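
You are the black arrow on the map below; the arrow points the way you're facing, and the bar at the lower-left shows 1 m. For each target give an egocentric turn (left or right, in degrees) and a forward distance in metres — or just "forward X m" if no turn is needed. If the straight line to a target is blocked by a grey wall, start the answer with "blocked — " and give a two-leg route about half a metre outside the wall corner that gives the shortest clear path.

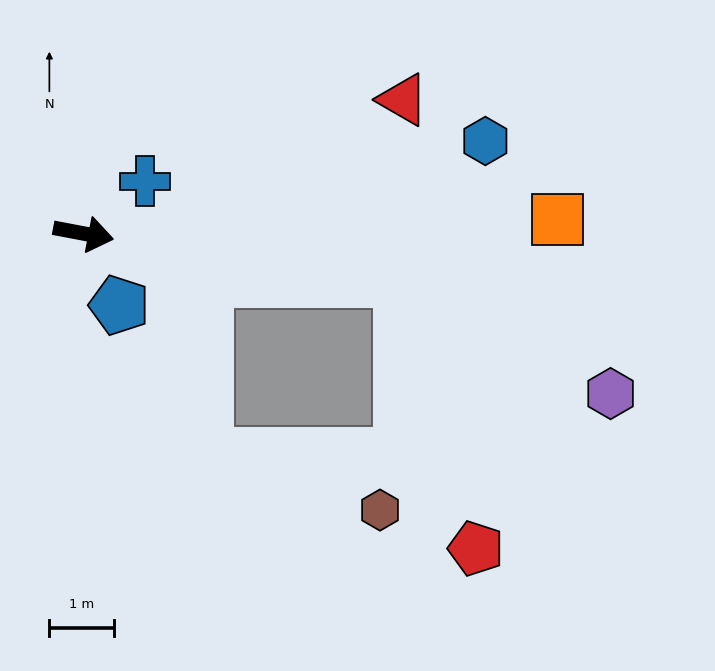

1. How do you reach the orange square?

turn left 12°, forward 7.3 m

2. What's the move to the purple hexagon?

blocked — turn left 2°, forward 4.9 m, then turn right 20°, forward 3.7 m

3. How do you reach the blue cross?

turn left 51°, forward 1.2 m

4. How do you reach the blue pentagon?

turn right 53°, forward 1.2 m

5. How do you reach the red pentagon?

blocked — turn left 2°, forward 4.9 m, then turn right 66°, forward 4.3 m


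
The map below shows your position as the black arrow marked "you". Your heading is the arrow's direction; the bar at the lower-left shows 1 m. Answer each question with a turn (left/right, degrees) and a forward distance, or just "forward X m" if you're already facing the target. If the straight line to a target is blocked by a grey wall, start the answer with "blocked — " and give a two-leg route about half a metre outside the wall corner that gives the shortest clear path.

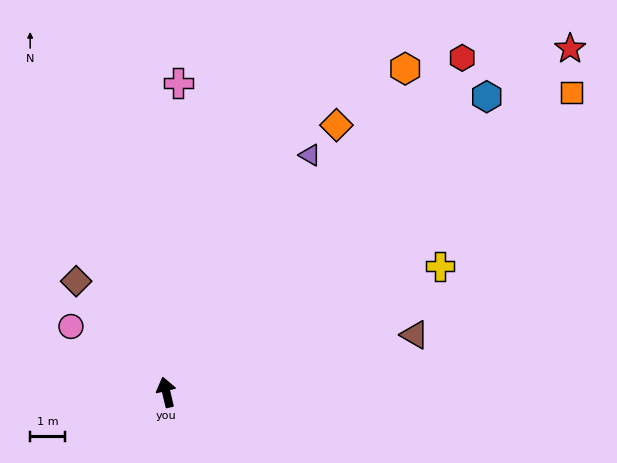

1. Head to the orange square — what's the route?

turn right 67°, forward 14.3 m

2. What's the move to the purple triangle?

turn right 45°, forward 7.9 m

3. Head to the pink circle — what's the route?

turn left 42°, forward 3.3 m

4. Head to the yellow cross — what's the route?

turn right 79°, forward 8.5 m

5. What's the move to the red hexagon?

turn right 55°, forward 12.6 m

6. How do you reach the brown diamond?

turn left 26°, forward 4.0 m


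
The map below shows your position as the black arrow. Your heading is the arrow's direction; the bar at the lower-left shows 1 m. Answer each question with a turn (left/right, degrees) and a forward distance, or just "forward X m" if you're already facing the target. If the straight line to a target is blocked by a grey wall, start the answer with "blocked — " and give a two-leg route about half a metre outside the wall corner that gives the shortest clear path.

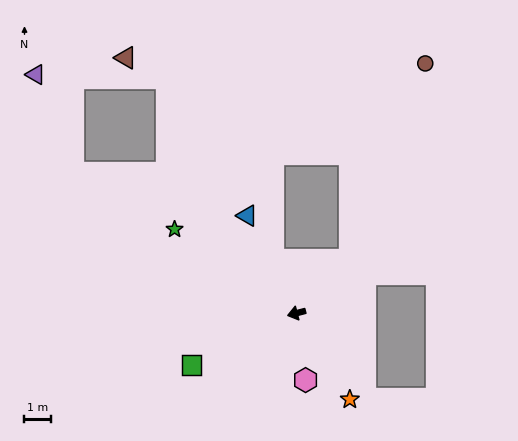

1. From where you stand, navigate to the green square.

turn left 12°, forward 4.5 m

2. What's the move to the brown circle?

blocked — turn right 149°, forward 2.9 m, then turn left 23°, forward 8.0 m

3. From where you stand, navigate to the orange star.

turn left 107°, forward 3.9 m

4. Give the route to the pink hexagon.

turn left 83°, forward 2.6 m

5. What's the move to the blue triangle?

turn right 78°, forward 4.2 m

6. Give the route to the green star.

turn right 49°, forward 5.7 m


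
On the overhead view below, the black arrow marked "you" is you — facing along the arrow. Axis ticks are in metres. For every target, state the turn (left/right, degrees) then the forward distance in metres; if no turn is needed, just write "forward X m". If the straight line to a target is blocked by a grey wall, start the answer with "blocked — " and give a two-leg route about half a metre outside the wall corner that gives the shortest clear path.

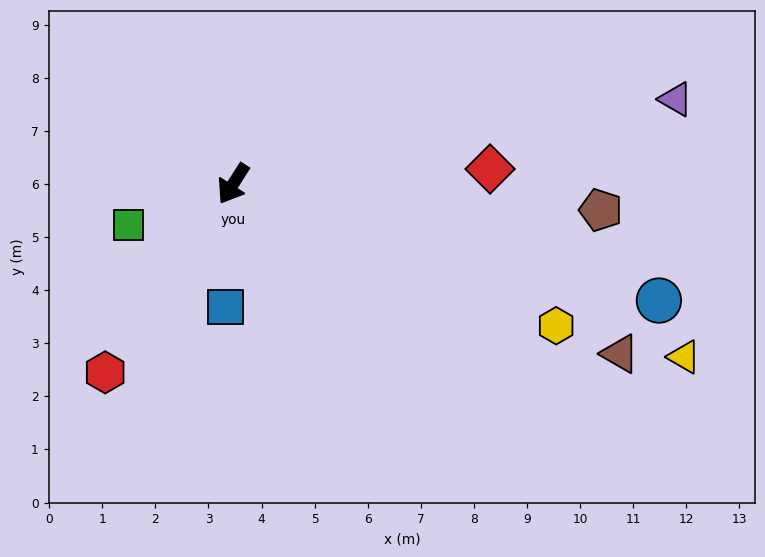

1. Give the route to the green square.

turn right 36°, forward 2.1 m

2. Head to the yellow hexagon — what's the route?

turn left 99°, forward 6.6 m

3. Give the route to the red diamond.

turn left 126°, forward 4.8 m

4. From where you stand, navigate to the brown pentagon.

turn left 118°, forward 6.9 m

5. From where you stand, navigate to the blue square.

turn left 29°, forward 2.3 m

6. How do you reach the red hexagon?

forward 4.3 m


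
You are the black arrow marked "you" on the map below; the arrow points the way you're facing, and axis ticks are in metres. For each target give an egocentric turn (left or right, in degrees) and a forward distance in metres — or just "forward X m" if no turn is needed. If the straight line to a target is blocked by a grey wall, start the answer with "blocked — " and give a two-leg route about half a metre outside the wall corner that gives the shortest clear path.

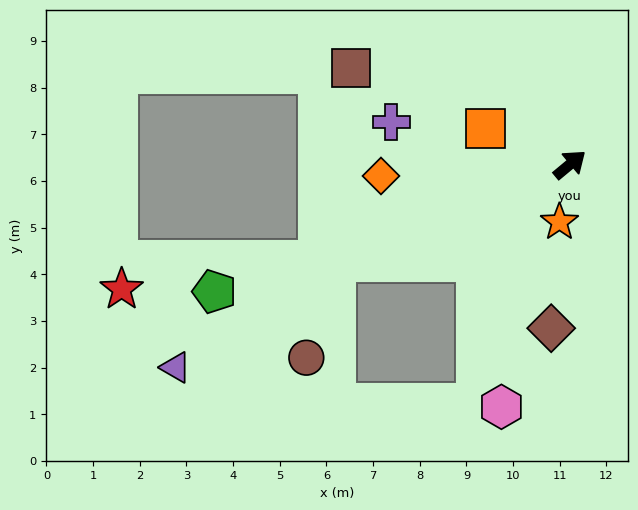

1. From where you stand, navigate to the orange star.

turn right 140°, forward 1.3 m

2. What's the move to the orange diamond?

turn left 144°, forward 4.1 m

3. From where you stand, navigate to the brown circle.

blocked — turn left 163°, forward 5.4 m, then turn left 50°, forward 2.2 m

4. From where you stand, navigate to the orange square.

turn left 117°, forward 2.0 m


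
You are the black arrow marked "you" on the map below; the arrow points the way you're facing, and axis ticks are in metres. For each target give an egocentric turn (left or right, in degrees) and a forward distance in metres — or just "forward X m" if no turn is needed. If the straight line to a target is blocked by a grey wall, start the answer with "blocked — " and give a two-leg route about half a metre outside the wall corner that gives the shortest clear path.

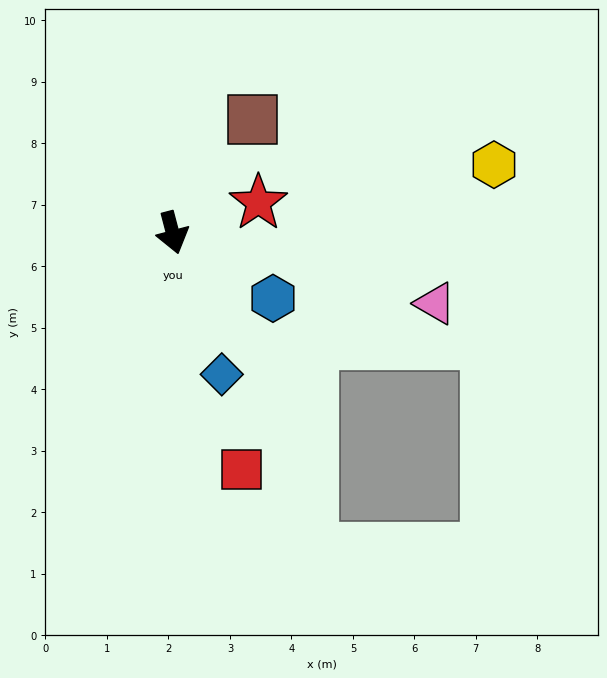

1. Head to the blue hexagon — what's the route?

turn left 42°, forward 2.0 m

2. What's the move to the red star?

turn left 95°, forward 1.5 m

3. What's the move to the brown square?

turn left 130°, forward 2.3 m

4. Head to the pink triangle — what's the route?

turn left 60°, forward 4.4 m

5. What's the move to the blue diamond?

turn left 4°, forward 2.4 m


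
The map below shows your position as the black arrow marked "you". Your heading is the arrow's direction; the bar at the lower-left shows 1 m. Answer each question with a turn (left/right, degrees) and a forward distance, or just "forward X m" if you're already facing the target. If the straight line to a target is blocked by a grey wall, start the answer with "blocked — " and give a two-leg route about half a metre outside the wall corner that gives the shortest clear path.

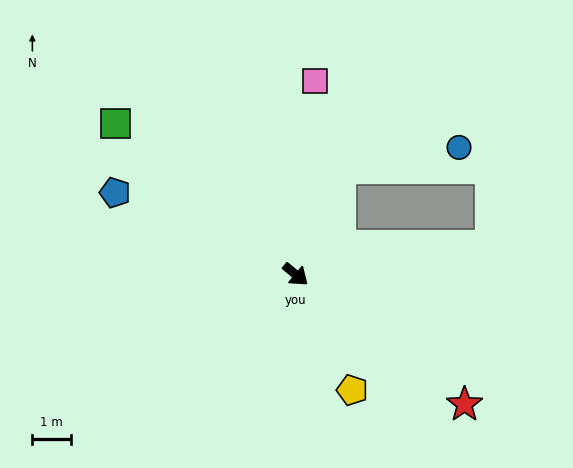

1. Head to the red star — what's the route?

turn left 2°, forward 5.6 m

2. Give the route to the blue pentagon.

turn right 165°, forward 5.2 m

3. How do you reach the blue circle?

blocked — turn left 107°, forward 3.0 m, then turn right 57°, forward 3.2 m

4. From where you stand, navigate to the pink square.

turn left 124°, forward 5.1 m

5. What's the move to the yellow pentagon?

turn right 24°, forward 3.4 m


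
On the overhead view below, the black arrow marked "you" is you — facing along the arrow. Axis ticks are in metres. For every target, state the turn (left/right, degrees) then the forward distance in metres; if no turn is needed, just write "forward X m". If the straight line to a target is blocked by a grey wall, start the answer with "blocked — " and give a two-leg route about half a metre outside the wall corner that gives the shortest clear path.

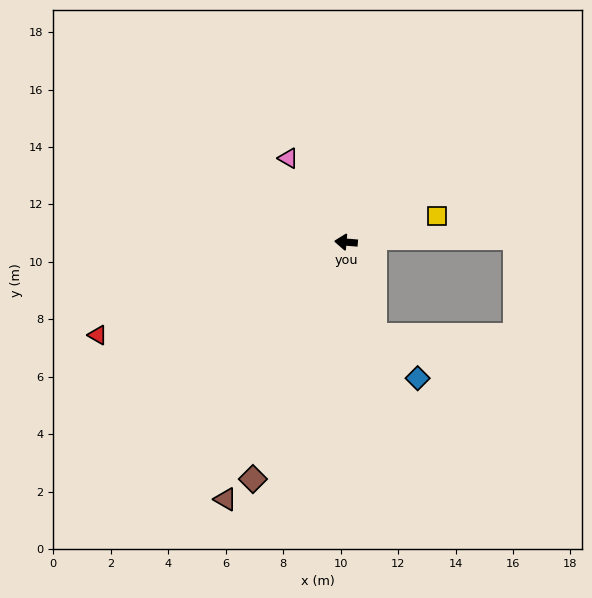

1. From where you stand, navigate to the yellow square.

turn right 159°, forward 3.3 m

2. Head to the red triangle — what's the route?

turn left 25°, forward 9.2 m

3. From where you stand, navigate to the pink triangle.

turn right 51°, forward 3.5 m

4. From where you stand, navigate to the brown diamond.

turn left 73°, forward 8.9 m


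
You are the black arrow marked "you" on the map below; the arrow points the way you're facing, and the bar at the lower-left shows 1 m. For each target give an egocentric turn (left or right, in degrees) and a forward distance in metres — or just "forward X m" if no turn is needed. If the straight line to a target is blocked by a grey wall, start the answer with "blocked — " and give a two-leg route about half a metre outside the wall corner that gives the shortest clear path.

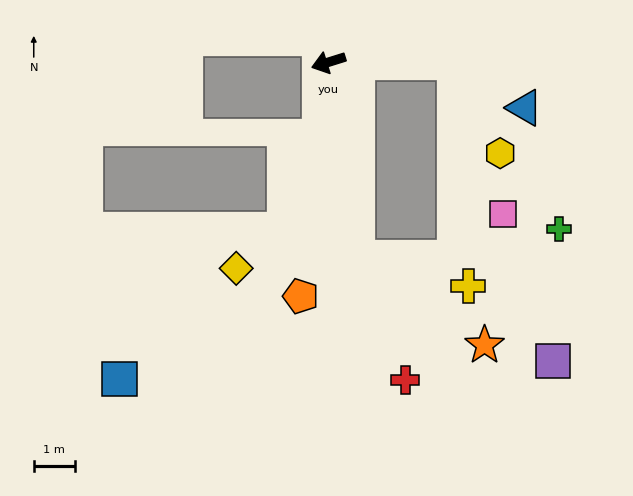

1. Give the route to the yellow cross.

blocked — turn left 81°, forward 4.8 m, then turn left 67°, forward 2.8 m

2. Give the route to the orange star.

blocked — turn left 81°, forward 4.8 m, then turn left 47°, forward 3.8 m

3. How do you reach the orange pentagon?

turn left 66°, forward 5.7 m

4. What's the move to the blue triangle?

blocked — turn left 162°, forward 3.1 m, then turn right 32°, forward 2.0 m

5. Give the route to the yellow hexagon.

blocked — turn left 162°, forward 3.1 m, then turn right 62°, forward 2.5 m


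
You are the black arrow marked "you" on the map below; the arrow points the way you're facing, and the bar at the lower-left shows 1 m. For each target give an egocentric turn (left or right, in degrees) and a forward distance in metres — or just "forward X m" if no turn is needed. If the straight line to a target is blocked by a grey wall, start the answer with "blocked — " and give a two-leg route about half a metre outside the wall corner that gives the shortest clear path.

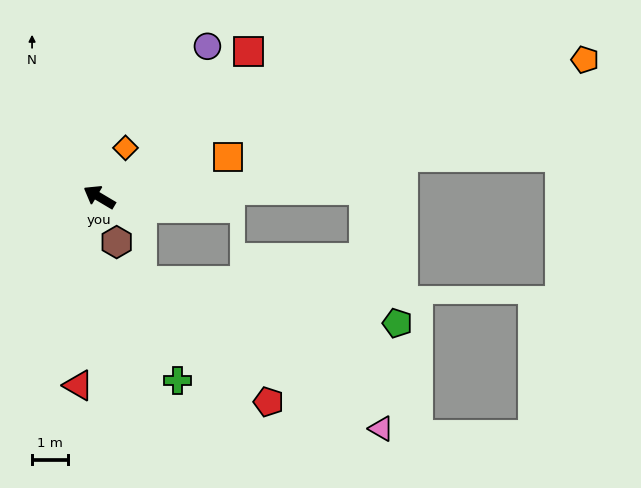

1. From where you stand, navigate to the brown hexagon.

turn left 142°, forward 1.4 m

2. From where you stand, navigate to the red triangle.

turn left 114°, forward 5.3 m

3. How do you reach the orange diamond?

turn right 87°, forward 1.6 m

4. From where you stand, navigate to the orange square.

turn right 132°, forward 3.8 m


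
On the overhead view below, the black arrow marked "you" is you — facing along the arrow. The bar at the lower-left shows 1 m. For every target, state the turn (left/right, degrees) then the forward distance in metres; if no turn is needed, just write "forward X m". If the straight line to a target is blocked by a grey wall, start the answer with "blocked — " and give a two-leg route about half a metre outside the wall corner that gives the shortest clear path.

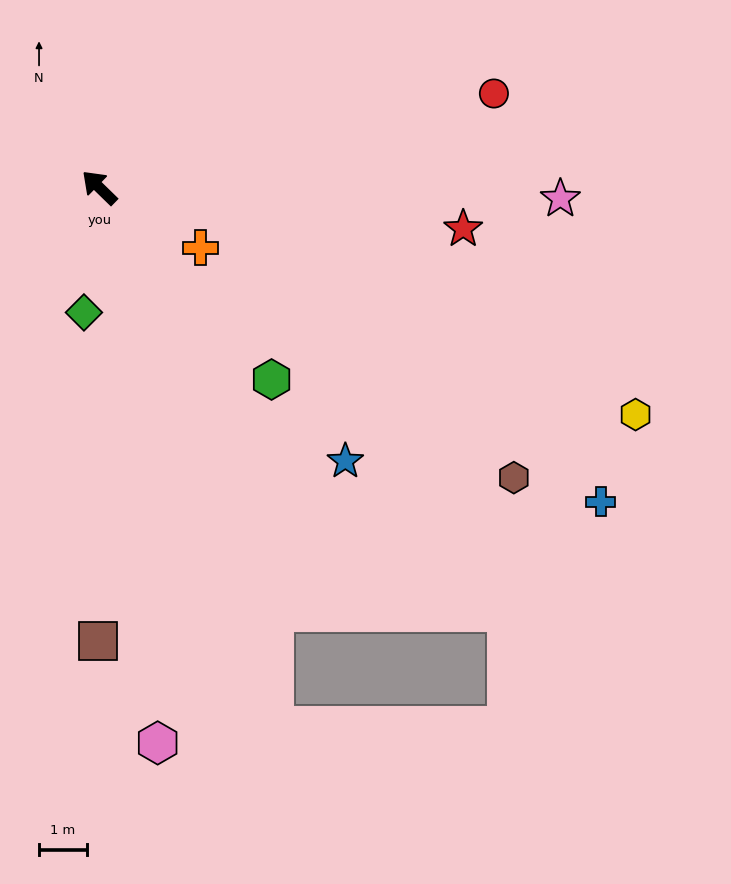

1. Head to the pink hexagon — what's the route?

turn left 140°, forward 11.7 m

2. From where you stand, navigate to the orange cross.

turn right 167°, forward 2.5 m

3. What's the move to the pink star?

turn right 137°, forward 9.7 m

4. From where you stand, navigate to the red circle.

turn right 122°, forward 8.5 m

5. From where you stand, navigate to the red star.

turn right 142°, forward 7.7 m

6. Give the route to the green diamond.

turn left 127°, forward 2.6 m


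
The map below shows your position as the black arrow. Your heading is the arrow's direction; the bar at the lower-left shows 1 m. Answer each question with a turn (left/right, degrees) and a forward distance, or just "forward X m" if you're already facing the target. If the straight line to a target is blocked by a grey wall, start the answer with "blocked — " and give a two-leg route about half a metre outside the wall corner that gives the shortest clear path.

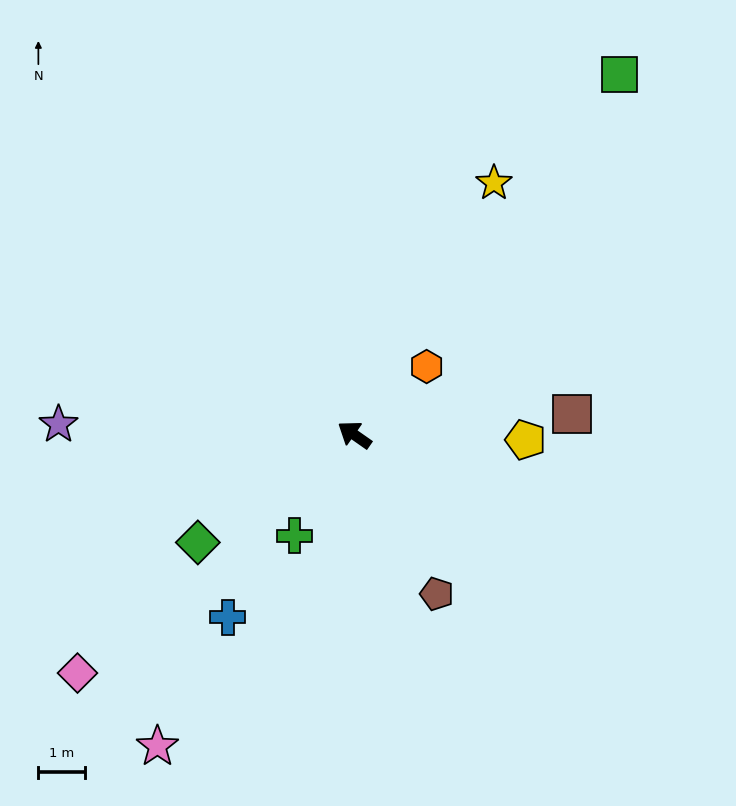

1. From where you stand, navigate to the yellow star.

turn right 84°, forward 6.2 m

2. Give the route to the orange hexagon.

turn right 102°, forward 2.1 m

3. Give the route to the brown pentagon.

turn left 152°, forward 3.8 m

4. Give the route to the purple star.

turn left 33°, forward 6.3 m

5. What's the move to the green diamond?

turn left 69°, forward 4.1 m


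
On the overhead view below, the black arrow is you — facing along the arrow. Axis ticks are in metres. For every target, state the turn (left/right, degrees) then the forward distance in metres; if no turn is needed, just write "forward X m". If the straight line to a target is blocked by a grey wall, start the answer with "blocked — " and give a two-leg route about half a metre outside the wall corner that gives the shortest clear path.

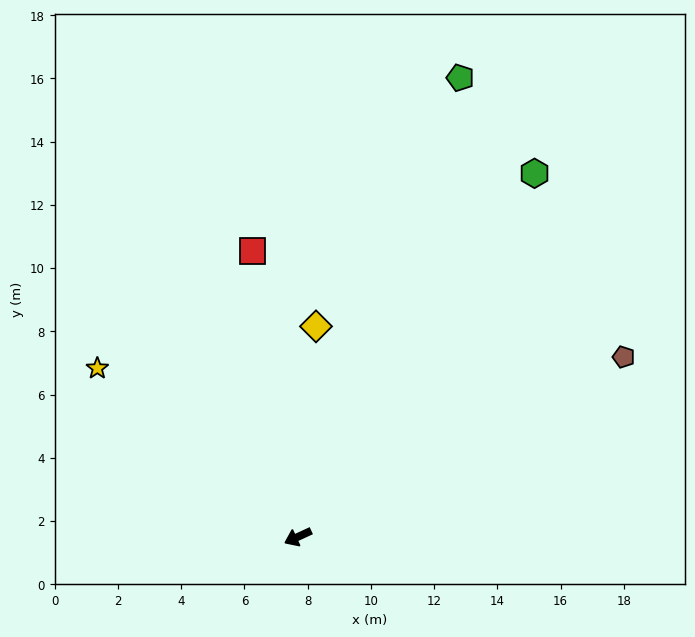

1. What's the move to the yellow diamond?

turn right 120°, forward 6.7 m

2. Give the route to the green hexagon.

turn right 148°, forward 13.7 m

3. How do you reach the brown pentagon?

turn right 176°, forward 11.8 m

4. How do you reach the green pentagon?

turn right 134°, forward 15.4 m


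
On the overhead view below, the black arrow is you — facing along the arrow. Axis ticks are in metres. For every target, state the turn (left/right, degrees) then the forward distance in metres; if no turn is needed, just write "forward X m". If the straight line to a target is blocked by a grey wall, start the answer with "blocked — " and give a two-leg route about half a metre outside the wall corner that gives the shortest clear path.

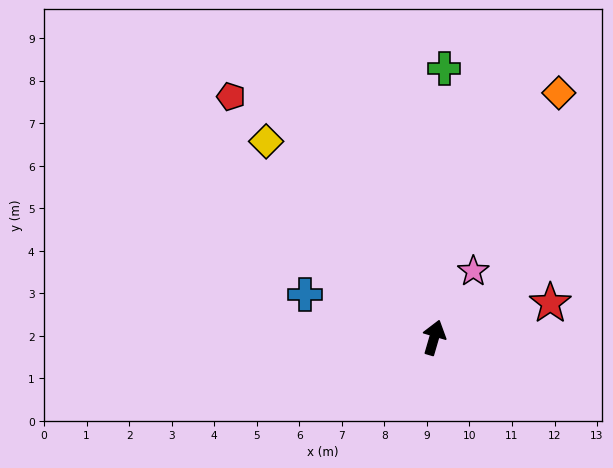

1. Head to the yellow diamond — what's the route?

turn left 57°, forward 6.1 m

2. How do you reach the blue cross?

turn left 88°, forward 3.2 m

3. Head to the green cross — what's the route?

turn left 14°, forward 6.3 m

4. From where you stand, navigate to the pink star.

turn right 14°, forward 1.8 m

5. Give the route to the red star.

turn right 57°, forward 2.8 m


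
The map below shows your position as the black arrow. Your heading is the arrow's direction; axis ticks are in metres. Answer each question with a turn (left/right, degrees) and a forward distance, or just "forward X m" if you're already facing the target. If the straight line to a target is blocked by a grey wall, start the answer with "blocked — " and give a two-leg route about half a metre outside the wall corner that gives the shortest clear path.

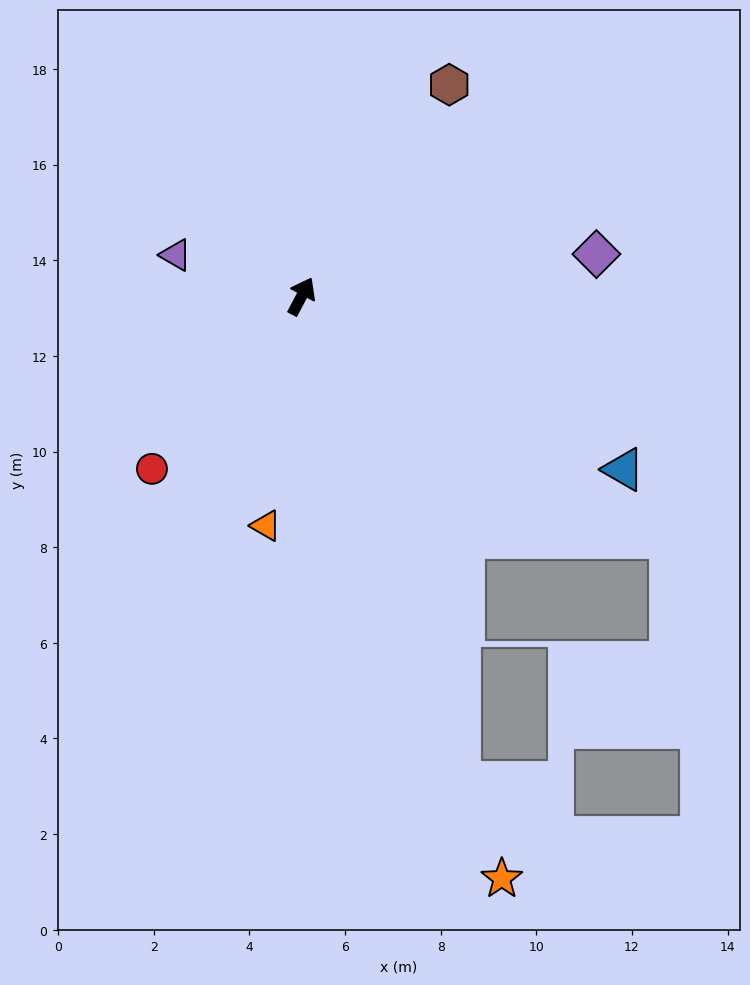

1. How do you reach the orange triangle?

turn right 161°, forward 4.9 m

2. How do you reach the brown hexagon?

turn right 7°, forward 5.4 m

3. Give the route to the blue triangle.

turn right 90°, forward 7.6 m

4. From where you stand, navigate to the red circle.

turn left 167°, forward 4.8 m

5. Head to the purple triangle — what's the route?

turn left 100°, forward 2.8 m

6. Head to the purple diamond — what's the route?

turn right 54°, forward 6.2 m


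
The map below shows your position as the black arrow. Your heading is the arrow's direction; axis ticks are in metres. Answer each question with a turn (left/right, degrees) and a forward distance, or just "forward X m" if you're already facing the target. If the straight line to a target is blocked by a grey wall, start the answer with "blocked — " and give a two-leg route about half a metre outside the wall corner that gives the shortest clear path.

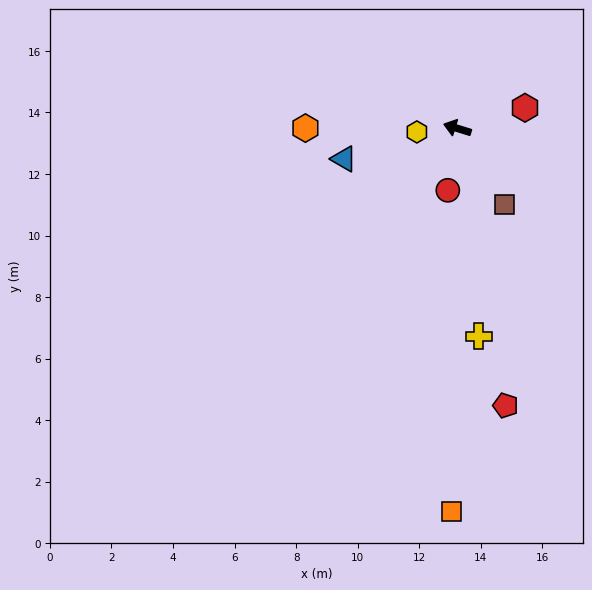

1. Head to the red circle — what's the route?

turn left 98°, forward 2.0 m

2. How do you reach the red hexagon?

turn right 146°, forward 2.3 m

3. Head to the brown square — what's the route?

turn left 139°, forward 2.9 m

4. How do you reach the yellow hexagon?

turn left 22°, forward 1.3 m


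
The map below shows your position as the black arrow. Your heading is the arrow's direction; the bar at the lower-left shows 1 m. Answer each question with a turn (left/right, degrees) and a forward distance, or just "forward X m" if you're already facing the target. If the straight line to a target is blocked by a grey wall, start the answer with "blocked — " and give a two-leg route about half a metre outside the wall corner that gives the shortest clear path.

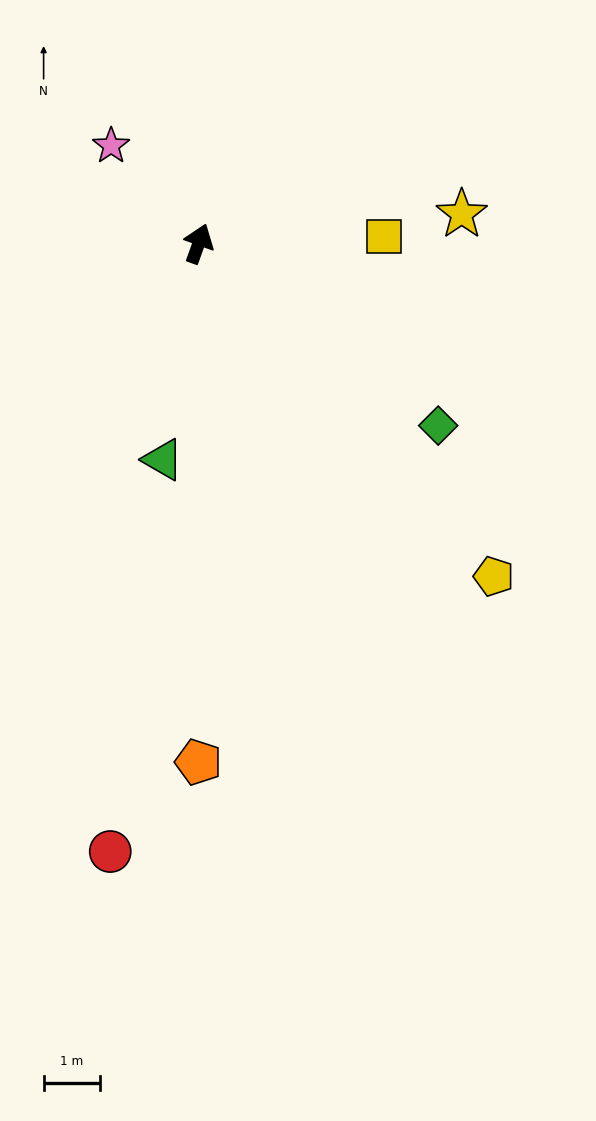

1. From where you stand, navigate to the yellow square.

turn right 68°, forward 3.3 m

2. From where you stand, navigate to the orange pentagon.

turn right 160°, forward 9.2 m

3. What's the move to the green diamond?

turn right 107°, forward 5.3 m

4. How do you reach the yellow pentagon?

turn right 119°, forward 7.9 m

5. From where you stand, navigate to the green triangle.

turn right 170°, forward 3.9 m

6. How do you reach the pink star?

turn left 62°, forward 2.3 m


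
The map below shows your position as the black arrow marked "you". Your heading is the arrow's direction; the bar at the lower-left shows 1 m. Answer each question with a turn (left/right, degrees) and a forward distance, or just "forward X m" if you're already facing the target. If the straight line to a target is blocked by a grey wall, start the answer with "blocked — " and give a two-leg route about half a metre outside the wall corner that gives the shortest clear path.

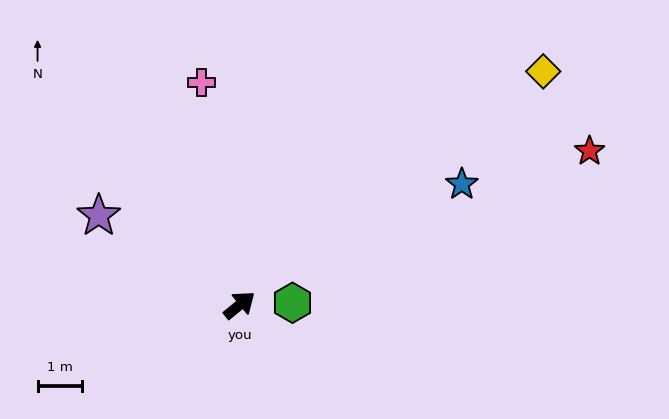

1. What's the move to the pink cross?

turn left 60°, forward 5.0 m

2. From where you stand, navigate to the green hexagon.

turn right 37°, forward 1.2 m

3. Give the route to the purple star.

turn left 108°, forward 3.7 m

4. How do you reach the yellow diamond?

forward 8.6 m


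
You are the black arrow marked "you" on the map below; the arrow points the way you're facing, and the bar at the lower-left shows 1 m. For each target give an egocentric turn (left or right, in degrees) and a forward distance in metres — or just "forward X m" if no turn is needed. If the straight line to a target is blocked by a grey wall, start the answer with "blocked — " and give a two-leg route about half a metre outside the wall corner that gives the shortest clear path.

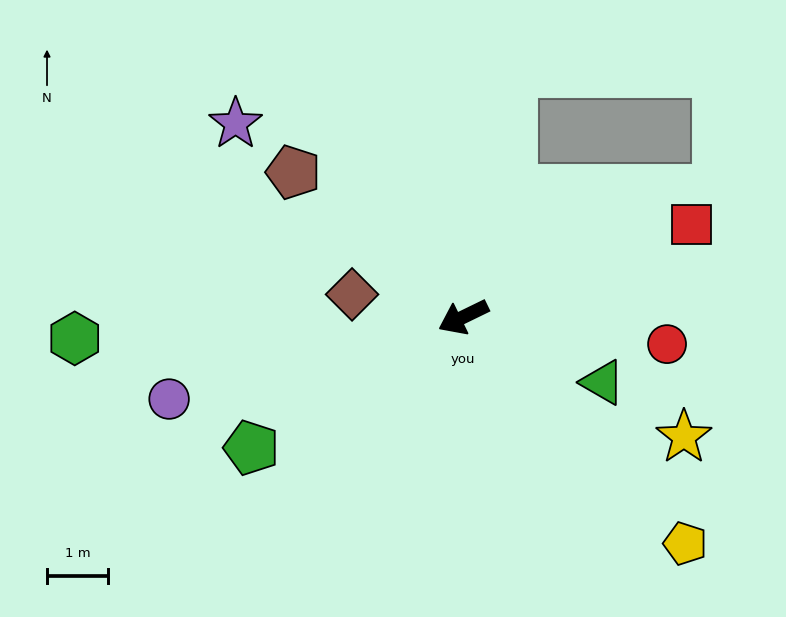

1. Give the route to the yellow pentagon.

turn left 108°, forward 5.2 m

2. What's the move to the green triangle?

turn left 129°, forward 2.5 m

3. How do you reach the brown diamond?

turn right 37°, forward 1.9 m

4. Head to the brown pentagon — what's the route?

turn right 66°, forward 3.7 m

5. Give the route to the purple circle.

turn right 10°, forward 5.0 m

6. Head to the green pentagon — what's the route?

turn left 6°, forward 4.1 m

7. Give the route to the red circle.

turn left 146°, forward 3.4 m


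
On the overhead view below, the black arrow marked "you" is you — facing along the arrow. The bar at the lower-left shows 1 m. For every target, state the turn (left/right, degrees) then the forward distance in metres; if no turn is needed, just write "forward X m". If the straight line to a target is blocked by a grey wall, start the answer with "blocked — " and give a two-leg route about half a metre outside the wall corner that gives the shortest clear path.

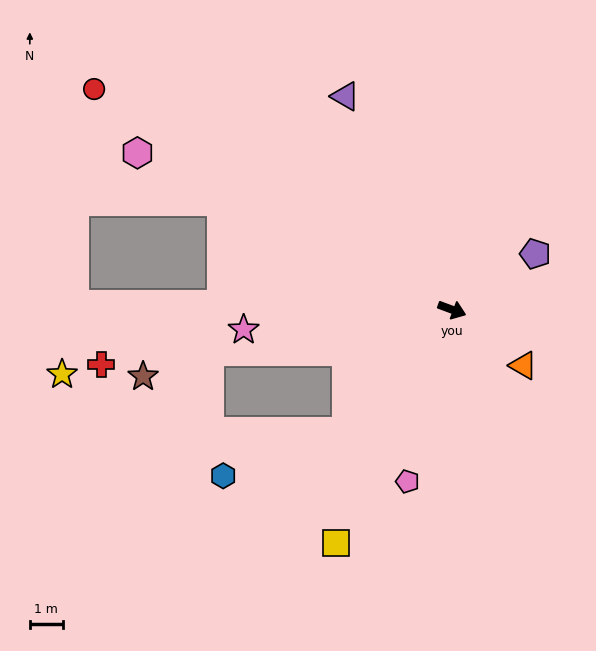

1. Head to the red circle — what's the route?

turn left 169°, forward 12.7 m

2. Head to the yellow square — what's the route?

turn right 96°, forward 7.9 m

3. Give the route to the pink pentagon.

turn right 84°, forward 5.4 m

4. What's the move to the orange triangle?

turn right 18°, forward 2.7 m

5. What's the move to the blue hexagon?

blocked — turn right 111°, forward 4.9 m, then turn right 28°, forward 3.9 m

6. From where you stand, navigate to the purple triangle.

turn left 137°, forward 7.2 m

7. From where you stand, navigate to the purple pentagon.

turn left 54°, forward 3.0 m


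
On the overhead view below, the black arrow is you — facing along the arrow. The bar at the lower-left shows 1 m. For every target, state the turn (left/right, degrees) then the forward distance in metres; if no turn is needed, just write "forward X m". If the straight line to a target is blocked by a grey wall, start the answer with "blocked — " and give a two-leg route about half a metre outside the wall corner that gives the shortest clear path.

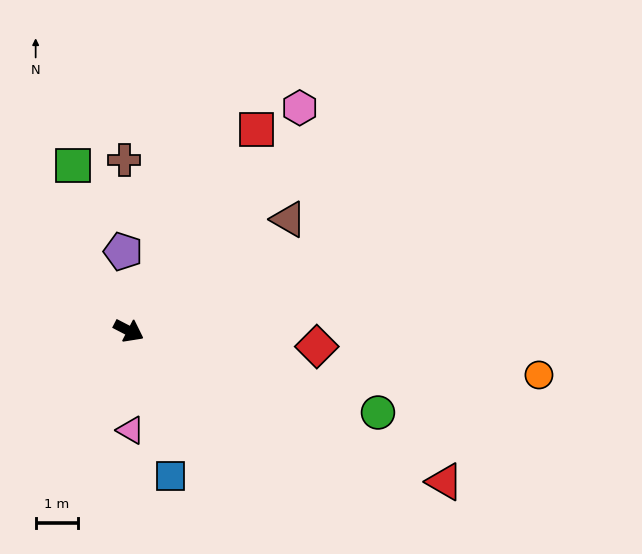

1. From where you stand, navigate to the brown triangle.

turn left 62°, forward 4.6 m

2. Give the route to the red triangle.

forward 8.3 m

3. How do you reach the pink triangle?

turn right 62°, forward 2.4 m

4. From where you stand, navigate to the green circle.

turn left 9°, forward 6.2 m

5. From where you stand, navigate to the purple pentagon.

turn left 121°, forward 1.9 m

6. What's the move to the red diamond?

turn left 23°, forward 4.5 m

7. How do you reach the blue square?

turn right 47°, forward 3.6 m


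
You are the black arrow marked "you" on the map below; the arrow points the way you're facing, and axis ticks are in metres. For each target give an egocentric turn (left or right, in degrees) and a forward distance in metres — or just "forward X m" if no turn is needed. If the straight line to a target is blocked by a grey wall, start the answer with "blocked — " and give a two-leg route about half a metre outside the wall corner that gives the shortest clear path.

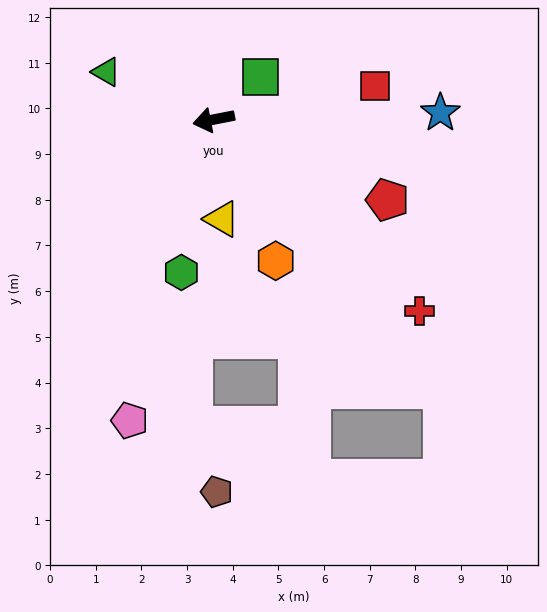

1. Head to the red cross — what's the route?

turn left 126°, forward 6.2 m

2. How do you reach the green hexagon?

turn left 67°, forward 3.4 m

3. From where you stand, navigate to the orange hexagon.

turn left 103°, forward 3.4 m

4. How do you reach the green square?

turn right 149°, forward 1.4 m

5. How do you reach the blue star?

turn left 171°, forward 5.0 m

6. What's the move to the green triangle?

turn right 35°, forward 2.6 m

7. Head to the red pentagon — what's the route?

turn left 144°, forward 4.2 m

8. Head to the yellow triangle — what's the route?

turn left 84°, forward 2.2 m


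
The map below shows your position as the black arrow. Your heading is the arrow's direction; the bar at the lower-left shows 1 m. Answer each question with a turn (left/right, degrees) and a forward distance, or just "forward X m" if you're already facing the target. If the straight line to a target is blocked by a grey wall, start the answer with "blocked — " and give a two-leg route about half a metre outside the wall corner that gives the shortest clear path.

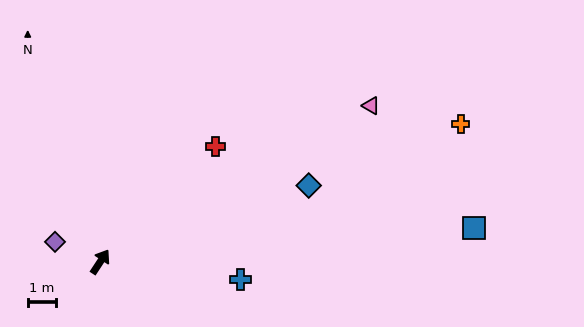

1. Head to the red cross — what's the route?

turn right 12°, forward 5.7 m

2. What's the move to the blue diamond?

turn right 37°, forward 7.7 m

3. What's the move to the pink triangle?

turn right 27°, forward 10.9 m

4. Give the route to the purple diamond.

turn left 100°, forward 1.7 m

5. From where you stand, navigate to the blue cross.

turn right 64°, forward 4.9 m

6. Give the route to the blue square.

turn right 52°, forward 13.1 m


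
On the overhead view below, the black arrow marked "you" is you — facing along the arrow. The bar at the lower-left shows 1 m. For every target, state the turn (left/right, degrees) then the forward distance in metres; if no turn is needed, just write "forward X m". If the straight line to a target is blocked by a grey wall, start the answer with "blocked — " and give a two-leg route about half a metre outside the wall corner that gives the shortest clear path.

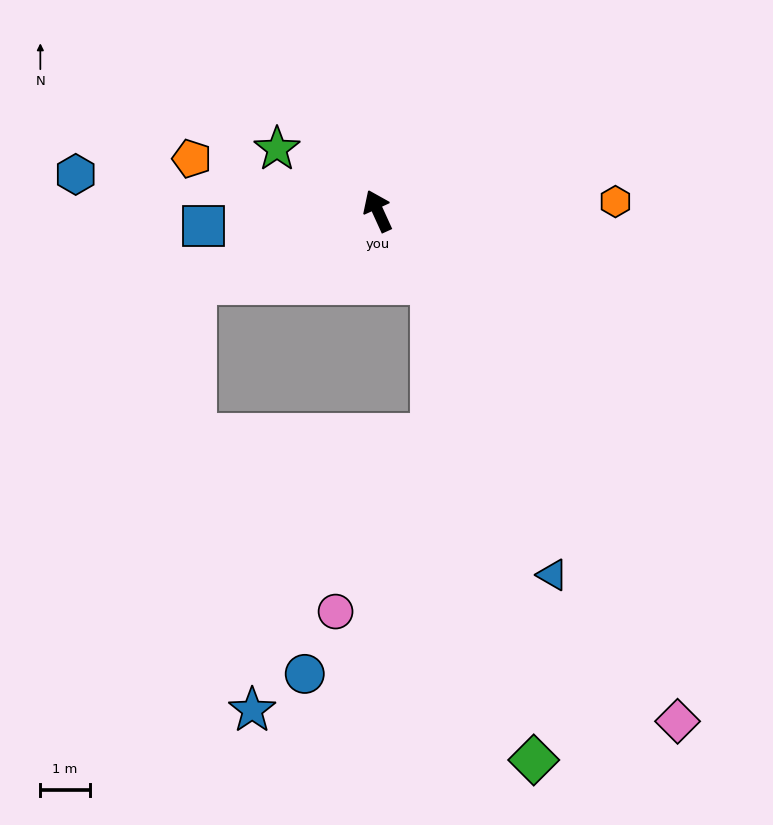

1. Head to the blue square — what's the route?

turn left 70°, forward 3.5 m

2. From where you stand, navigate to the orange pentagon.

turn left 50°, forward 3.9 m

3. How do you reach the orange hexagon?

turn right 112°, forward 4.8 m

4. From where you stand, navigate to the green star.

turn left 34°, forward 2.4 m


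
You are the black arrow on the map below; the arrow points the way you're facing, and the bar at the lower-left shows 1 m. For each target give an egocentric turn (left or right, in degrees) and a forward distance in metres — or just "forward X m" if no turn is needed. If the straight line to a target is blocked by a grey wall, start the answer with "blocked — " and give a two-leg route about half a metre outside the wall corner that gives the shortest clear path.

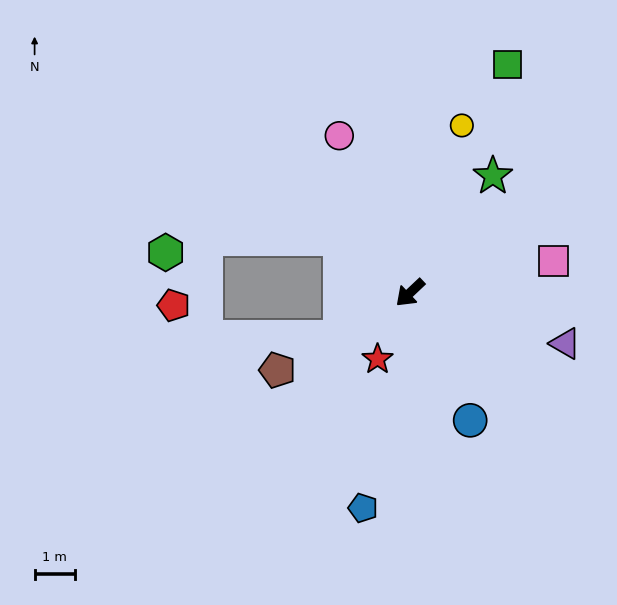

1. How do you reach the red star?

turn left 21°, forward 1.8 m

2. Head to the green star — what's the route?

turn right 169°, forward 3.5 m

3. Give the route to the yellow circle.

turn right 151°, forward 4.3 m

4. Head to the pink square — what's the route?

turn left 149°, forward 3.6 m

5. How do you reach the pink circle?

turn right 109°, forward 4.2 m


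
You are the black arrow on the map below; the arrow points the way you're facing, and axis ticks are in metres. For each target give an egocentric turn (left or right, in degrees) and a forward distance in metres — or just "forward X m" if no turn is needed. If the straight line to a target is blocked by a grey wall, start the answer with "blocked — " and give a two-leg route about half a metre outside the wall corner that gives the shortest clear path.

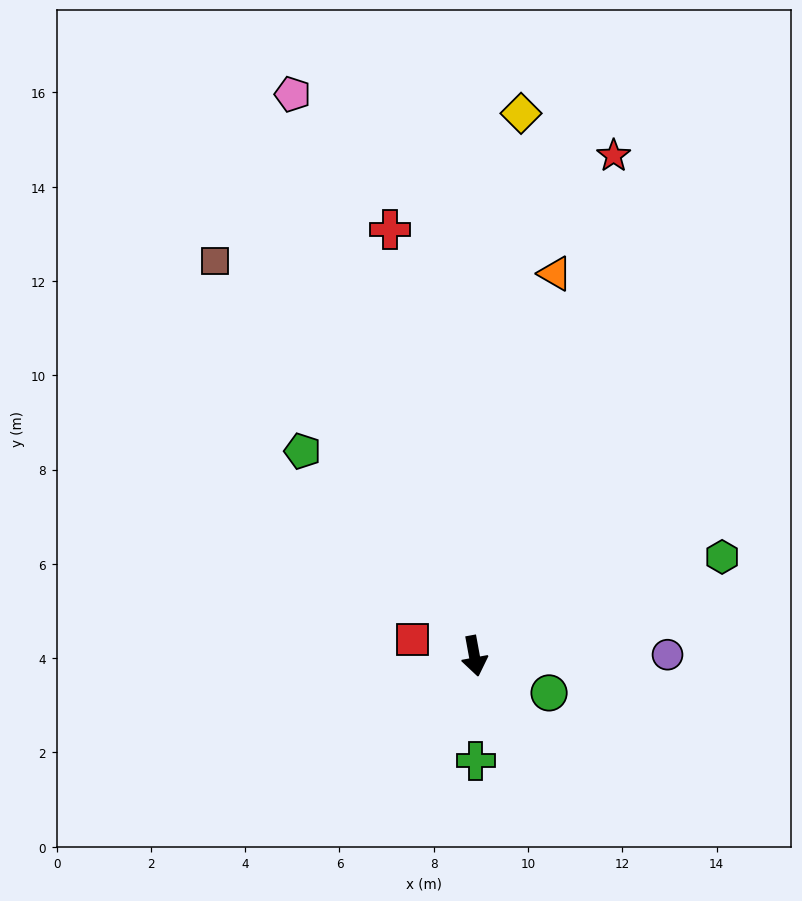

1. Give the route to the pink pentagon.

turn right 172°, forward 12.5 m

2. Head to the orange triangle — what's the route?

turn left 158°, forward 8.3 m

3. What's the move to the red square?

turn right 115°, forward 1.4 m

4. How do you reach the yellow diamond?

turn left 165°, forward 11.6 m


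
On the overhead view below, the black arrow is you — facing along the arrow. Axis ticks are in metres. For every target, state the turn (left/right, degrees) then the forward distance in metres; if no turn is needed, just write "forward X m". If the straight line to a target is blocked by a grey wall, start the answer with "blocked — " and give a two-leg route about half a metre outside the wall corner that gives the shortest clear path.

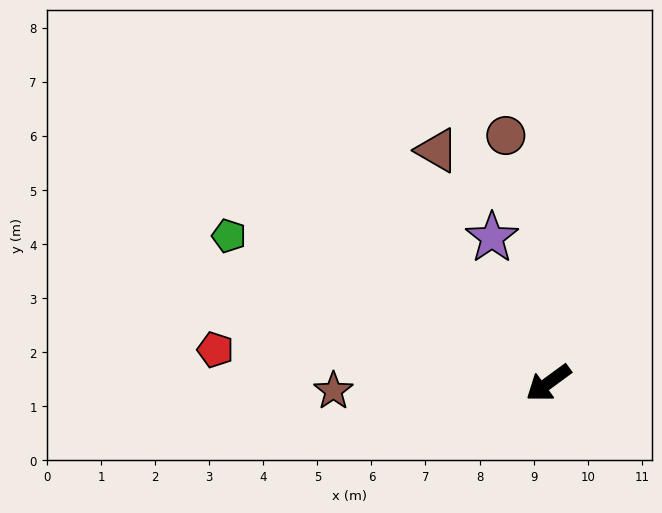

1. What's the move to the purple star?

turn right 105°, forward 2.9 m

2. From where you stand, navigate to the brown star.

turn right 34°, forward 4.0 m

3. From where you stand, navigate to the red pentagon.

turn right 42°, forward 6.2 m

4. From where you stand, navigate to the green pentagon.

turn right 61°, forward 6.5 m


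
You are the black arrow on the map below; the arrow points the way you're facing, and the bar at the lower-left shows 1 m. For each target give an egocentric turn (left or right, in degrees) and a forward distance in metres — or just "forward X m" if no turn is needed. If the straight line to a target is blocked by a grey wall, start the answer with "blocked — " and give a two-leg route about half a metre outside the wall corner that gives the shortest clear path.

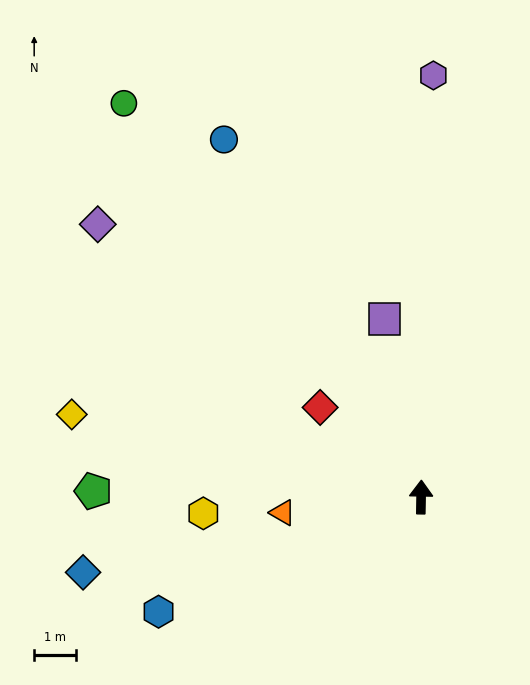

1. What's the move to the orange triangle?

turn left 97°, forward 3.3 m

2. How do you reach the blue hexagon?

turn left 115°, forward 6.9 m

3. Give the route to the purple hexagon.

forward 10.1 m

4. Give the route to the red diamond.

turn left 49°, forward 3.2 m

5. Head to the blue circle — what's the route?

turn left 30°, forward 9.8 m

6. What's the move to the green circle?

turn left 38°, forward 11.8 m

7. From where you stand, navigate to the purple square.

turn left 13°, forward 4.4 m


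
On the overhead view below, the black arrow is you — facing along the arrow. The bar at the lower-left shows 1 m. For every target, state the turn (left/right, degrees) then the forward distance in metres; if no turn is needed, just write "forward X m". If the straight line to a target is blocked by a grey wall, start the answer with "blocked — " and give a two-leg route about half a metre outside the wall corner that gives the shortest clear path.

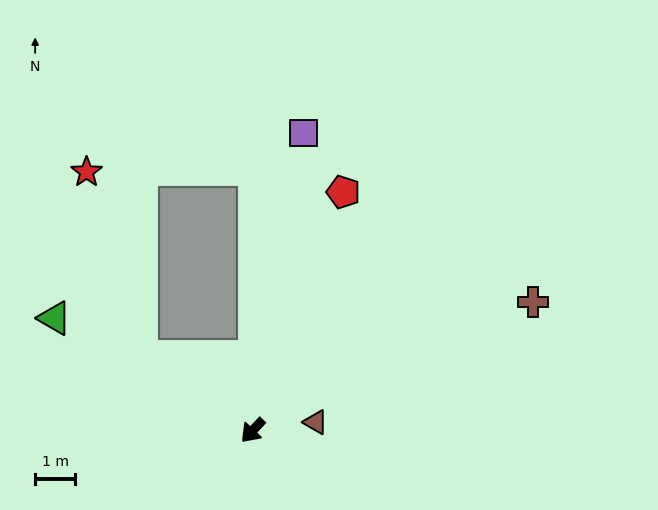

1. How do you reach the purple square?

turn right 147°, forward 7.6 m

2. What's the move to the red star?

blocked — turn right 80°, forward 3.3 m, then turn right 40°, forward 4.8 m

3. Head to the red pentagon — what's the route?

turn right 158°, forward 6.4 m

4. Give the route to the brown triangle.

turn left 141°, forward 1.6 m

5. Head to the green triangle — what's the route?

turn right 76°, forward 5.7 m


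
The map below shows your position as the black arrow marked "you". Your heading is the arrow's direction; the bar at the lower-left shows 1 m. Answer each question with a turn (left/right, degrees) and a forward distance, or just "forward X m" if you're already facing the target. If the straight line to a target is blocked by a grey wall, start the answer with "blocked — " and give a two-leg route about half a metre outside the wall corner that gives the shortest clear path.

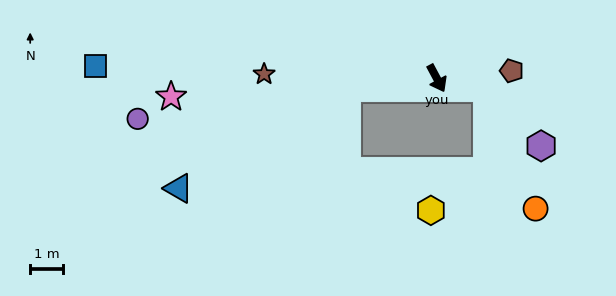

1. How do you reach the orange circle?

blocked — turn left 50°, forward 1.5 m, then turn right 56°, forward 4.0 m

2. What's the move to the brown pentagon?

turn left 68°, forward 2.3 m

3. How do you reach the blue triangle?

blocked — turn right 112°, forward 2.7 m, then turn left 24°, forward 6.0 m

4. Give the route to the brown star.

turn right 120°, forward 5.3 m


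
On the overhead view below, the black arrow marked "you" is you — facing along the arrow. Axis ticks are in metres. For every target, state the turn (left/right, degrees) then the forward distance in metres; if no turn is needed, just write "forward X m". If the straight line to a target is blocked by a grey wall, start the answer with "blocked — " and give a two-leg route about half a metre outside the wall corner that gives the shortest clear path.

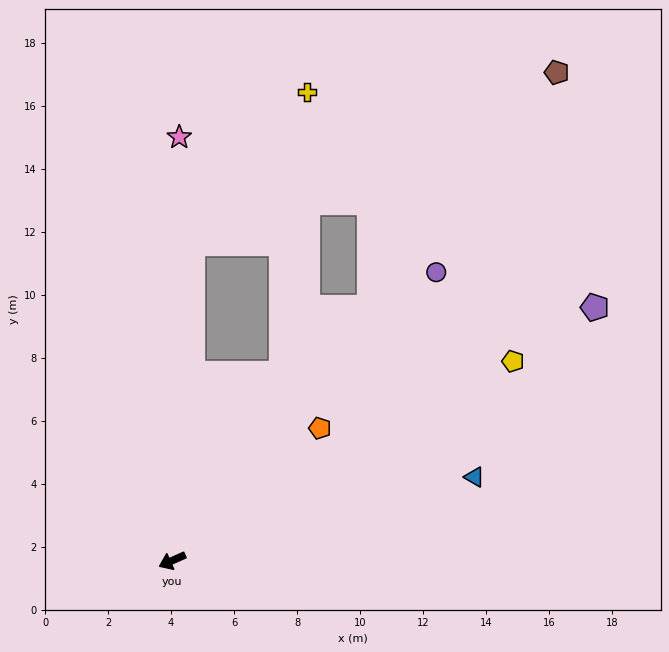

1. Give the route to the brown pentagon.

turn right 152°, forward 19.7 m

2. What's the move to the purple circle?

turn right 156°, forward 12.4 m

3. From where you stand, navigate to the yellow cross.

blocked — turn right 145°, forward 6.9 m, then turn left 26°, forward 9.0 m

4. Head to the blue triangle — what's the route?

turn left 171°, forward 10.0 m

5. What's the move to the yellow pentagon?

turn right 174°, forward 12.5 m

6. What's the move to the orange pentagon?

turn right 162°, forward 6.3 m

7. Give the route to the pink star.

turn right 115°, forward 13.4 m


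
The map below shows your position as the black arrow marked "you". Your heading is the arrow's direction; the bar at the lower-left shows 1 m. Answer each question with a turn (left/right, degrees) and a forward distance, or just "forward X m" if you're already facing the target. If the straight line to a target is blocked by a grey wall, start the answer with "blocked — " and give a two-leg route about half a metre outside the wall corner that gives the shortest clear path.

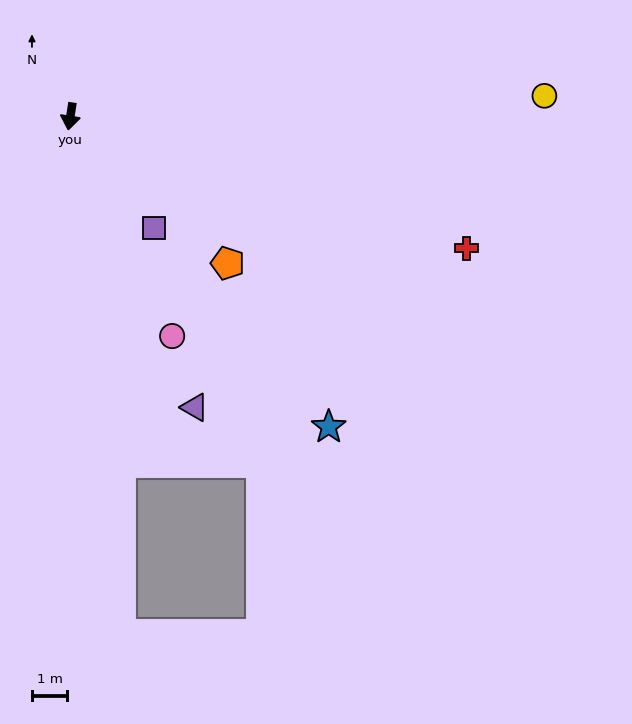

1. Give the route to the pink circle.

turn left 34°, forward 6.9 m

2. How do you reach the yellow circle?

turn left 101°, forward 13.4 m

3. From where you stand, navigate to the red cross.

turn left 80°, forward 11.8 m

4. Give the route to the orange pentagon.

turn left 56°, forward 6.1 m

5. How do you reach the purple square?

turn left 46°, forward 3.9 m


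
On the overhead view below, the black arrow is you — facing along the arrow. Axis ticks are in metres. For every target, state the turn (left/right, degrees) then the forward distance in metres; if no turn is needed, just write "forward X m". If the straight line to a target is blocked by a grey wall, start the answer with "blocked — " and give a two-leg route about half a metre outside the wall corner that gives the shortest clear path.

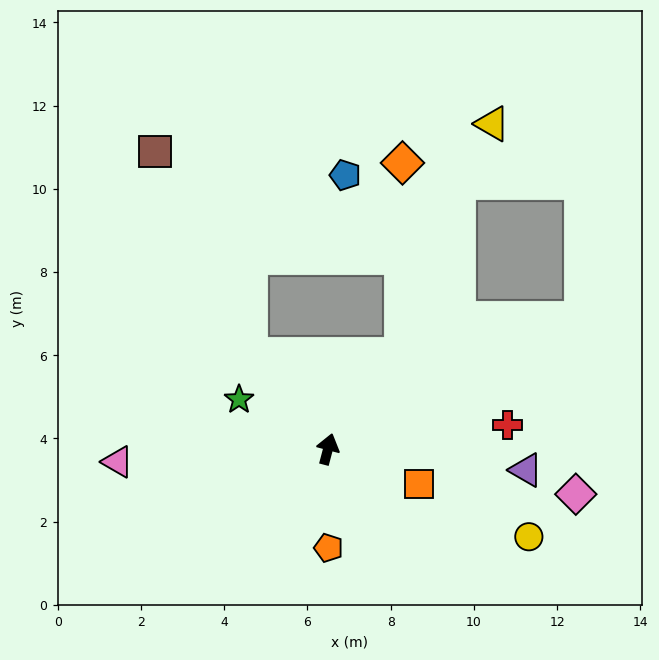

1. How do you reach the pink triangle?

turn left 108°, forward 5.1 m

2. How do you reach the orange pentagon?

turn right 165°, forward 2.4 m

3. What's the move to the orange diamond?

blocked — turn right 23°, forward 2.9 m, then turn left 38°, forward 4.6 m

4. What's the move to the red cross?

turn right 68°, forward 4.4 m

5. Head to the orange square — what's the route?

turn right 96°, forward 2.4 m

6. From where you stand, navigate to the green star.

turn left 76°, forward 2.4 m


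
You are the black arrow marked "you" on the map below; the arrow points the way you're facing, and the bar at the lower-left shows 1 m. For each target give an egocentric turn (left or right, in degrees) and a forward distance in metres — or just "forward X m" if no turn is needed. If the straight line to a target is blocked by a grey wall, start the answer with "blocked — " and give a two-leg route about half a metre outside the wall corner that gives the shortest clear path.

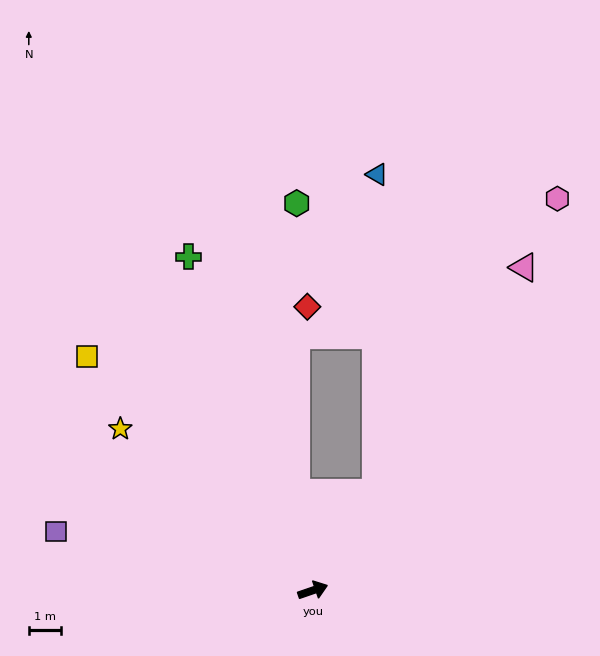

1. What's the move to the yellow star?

turn left 121°, forward 7.7 m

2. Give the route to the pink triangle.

turn left 38°, forward 11.8 m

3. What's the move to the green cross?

turn left 91°, forward 10.9 m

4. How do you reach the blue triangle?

blocked — turn left 38°, forward 3.6 m, then turn left 33°, forward 9.7 m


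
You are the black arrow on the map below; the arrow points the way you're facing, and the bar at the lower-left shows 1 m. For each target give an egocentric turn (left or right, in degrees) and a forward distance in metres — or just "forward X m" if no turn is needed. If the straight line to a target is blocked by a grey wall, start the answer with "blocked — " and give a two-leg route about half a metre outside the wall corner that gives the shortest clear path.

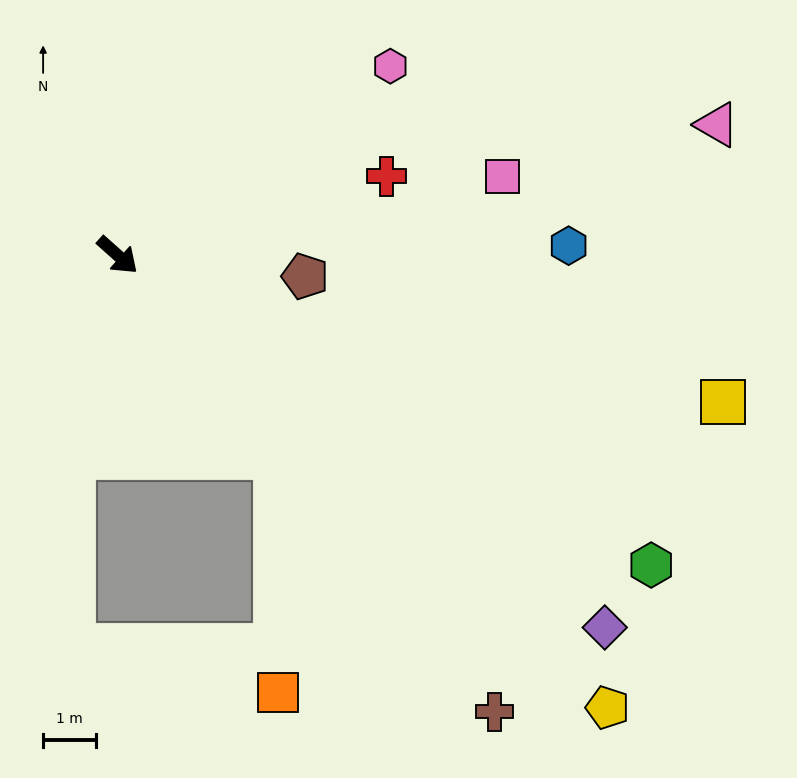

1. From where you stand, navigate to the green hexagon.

turn left 12°, forward 11.6 m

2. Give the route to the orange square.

blocked — turn right 10°, forward 4.8 m, then turn right 38°, forward 4.4 m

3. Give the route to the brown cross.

turn right 9°, forward 11.1 m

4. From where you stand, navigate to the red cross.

turn left 58°, forward 5.3 m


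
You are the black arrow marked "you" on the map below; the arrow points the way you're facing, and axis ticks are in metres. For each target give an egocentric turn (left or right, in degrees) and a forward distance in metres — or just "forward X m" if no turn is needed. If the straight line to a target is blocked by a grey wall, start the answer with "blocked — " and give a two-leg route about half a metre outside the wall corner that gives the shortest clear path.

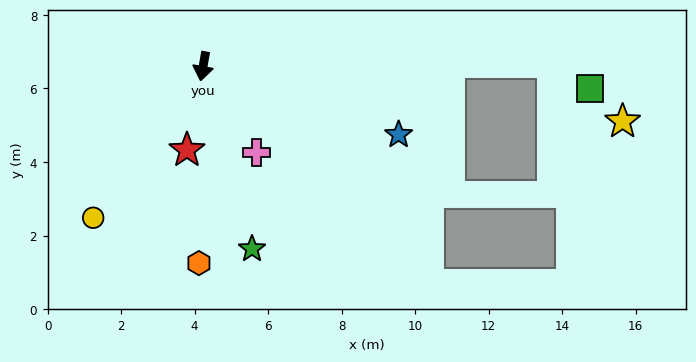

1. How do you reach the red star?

forward 2.3 m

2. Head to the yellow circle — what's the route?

turn right 26°, forward 5.1 m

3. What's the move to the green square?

blocked — turn left 100°, forward 9.5 m, then turn right 35°, forward 1.2 m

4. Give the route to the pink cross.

turn left 42°, forward 2.8 m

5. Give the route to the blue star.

turn left 81°, forward 5.6 m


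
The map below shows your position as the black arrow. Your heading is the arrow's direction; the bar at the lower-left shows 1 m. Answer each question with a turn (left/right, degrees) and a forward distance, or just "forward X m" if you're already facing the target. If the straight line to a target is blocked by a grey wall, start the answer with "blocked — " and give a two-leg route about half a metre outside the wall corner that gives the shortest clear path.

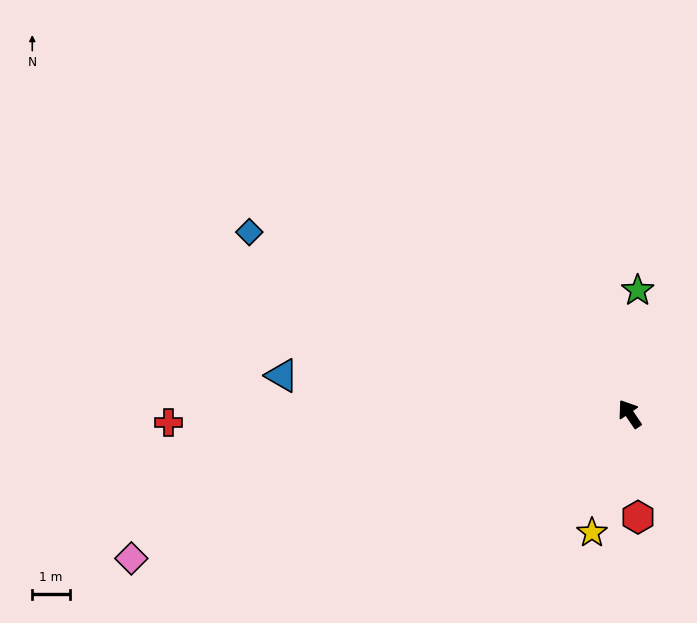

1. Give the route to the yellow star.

turn left 128°, forward 3.3 m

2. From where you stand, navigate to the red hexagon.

turn left 150°, forward 2.8 m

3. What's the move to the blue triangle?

turn left 49°, forward 9.3 m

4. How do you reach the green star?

turn right 38°, forward 3.3 m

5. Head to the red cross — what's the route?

turn left 57°, forward 12.2 m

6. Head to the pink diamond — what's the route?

turn left 72°, forward 13.8 m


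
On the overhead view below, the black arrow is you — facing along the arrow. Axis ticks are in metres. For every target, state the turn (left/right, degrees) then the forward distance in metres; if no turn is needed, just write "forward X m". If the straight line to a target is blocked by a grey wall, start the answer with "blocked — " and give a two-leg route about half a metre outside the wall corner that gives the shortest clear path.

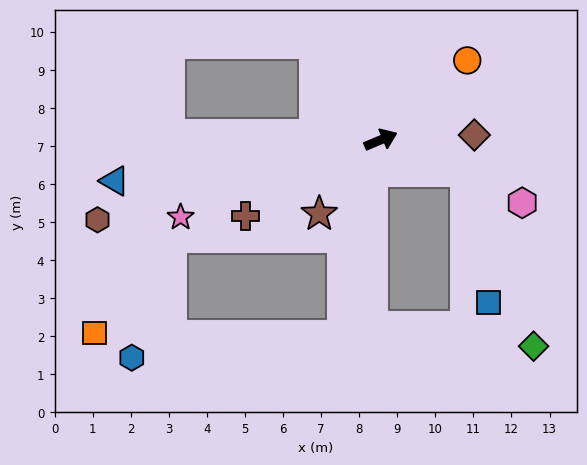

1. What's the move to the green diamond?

blocked — turn right 43°, forward 2.4 m, then turn right 49°, forward 4.9 m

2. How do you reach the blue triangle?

turn left 166°, forward 7.1 m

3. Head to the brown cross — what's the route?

turn right 173°, forward 4.1 m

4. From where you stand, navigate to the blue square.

blocked — turn right 43°, forward 2.4 m, then turn right 60°, forward 3.5 m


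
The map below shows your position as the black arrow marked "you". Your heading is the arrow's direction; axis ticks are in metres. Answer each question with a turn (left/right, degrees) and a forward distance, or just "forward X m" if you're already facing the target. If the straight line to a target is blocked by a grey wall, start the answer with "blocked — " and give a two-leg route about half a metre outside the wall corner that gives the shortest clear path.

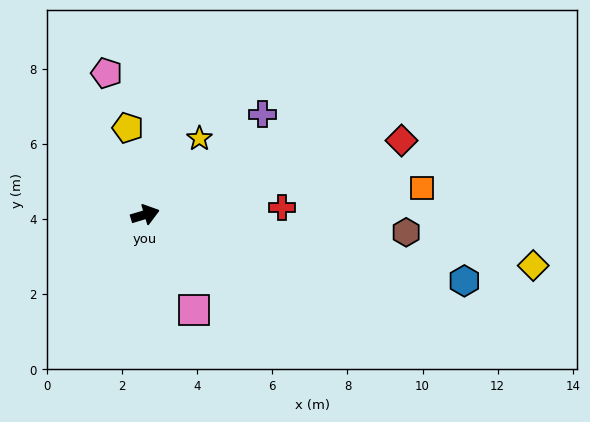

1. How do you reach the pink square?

turn right 79°, forward 2.9 m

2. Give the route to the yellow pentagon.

turn left 85°, forward 2.4 m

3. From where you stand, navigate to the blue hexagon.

turn right 28°, forward 8.7 m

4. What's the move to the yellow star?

turn left 38°, forward 2.5 m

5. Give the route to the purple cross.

turn left 24°, forward 4.1 m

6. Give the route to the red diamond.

forward 7.1 m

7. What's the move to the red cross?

turn right 14°, forward 3.7 m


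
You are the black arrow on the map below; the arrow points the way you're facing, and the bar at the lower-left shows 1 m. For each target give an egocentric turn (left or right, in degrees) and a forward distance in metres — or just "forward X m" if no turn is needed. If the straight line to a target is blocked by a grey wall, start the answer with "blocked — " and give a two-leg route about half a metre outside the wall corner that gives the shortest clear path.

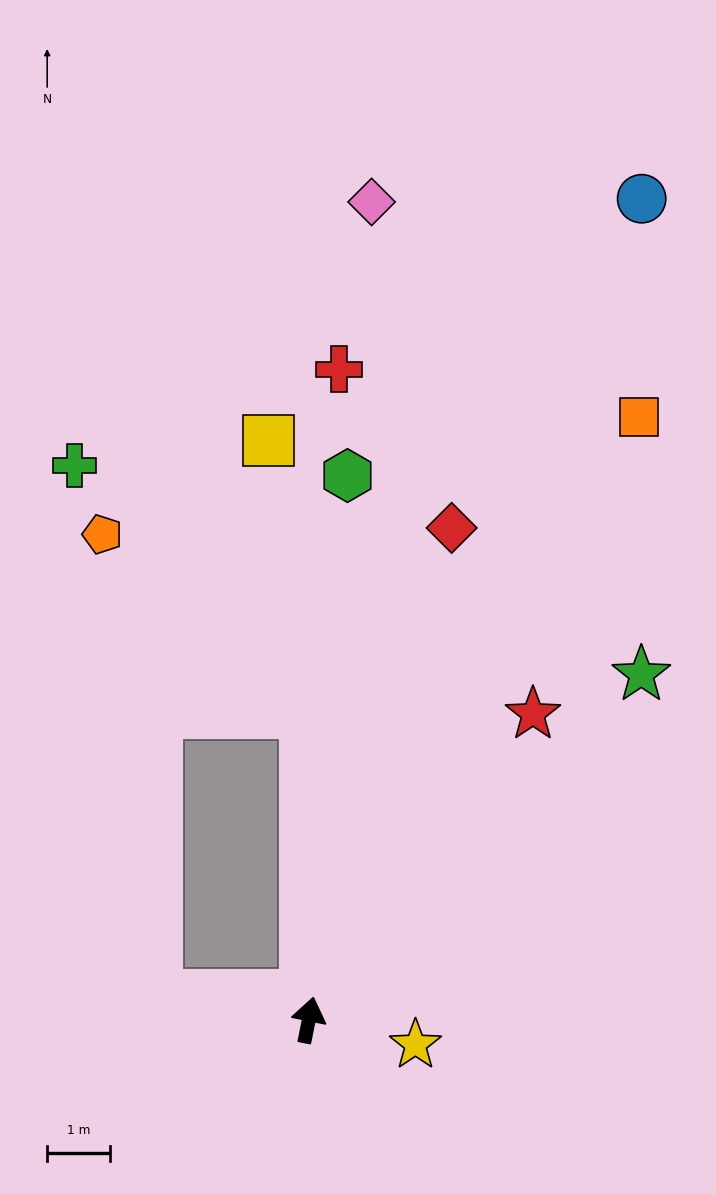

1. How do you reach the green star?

turn right 33°, forward 7.7 m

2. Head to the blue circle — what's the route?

turn right 11°, forward 14.2 m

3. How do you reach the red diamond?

turn right 5°, forward 8.2 m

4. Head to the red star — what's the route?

turn right 25°, forward 6.1 m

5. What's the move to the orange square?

turn right 17°, forward 11.0 m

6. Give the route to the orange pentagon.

blocked — turn left 12°, forward 4.9 m, then turn left 48°, forward 4.3 m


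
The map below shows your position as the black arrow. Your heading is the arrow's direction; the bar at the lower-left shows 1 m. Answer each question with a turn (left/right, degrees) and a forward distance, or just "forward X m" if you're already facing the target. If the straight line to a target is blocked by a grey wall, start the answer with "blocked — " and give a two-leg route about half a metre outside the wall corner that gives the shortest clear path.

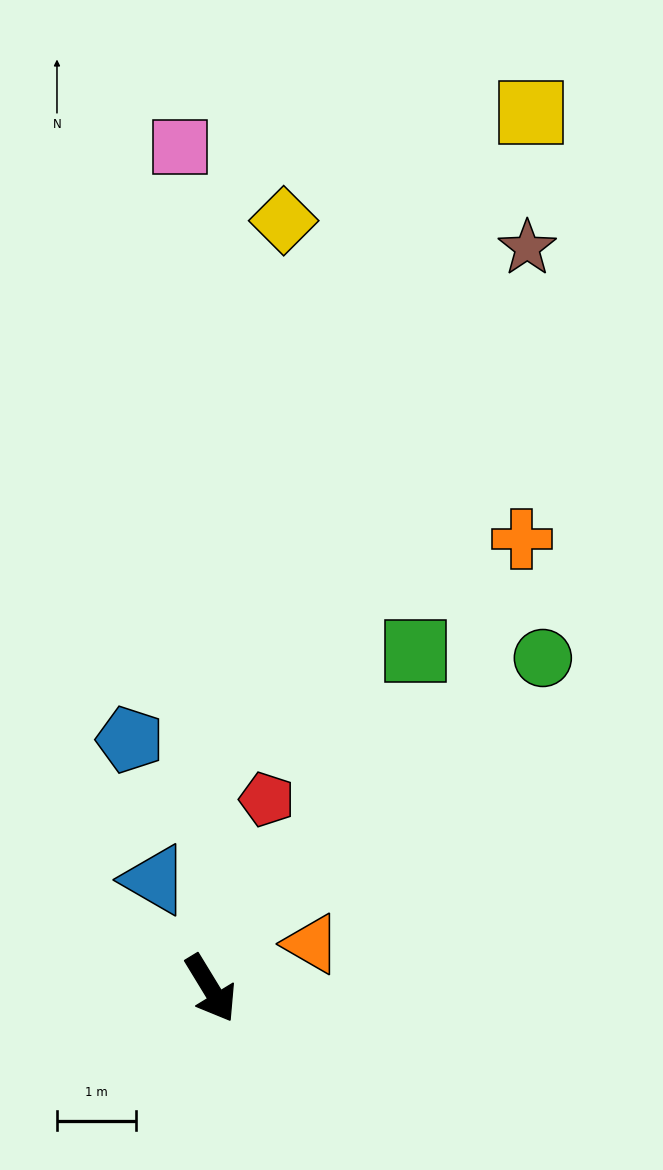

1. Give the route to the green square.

turn left 117°, forward 5.0 m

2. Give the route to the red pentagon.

turn left 132°, forward 2.5 m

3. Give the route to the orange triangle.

turn left 82°, forward 1.4 m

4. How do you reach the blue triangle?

turn left 176°, forward 1.5 m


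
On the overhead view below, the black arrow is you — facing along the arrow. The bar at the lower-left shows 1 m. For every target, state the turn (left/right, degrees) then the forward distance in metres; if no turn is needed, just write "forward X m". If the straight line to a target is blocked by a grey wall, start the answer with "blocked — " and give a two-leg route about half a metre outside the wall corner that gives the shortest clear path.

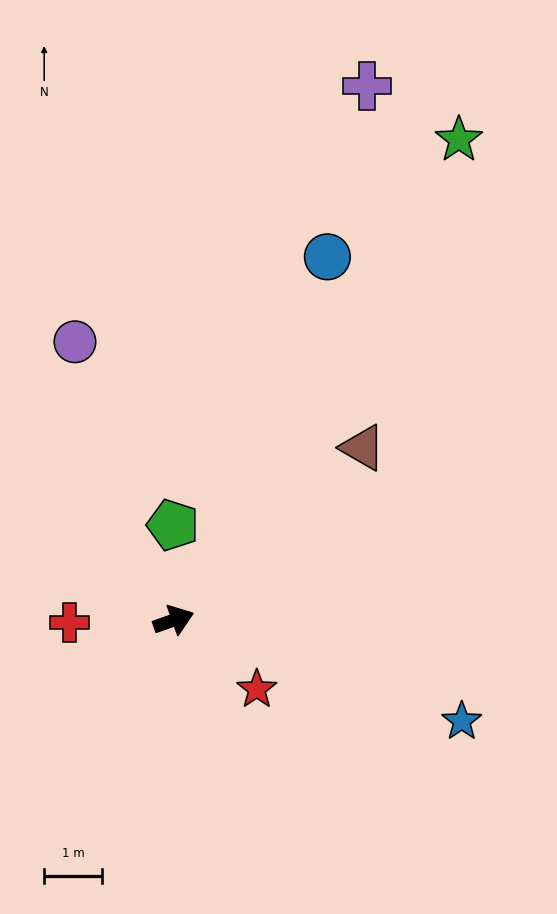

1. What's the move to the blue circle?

turn left 48°, forward 6.8 m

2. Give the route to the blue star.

turn right 39°, forward 5.3 m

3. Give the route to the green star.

turn left 40°, forward 9.6 m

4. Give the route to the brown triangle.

turn left 23°, forward 4.4 m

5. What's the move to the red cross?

turn left 162°, forward 1.8 m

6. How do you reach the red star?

turn right 59°, forward 1.9 m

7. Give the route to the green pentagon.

turn left 71°, forward 1.6 m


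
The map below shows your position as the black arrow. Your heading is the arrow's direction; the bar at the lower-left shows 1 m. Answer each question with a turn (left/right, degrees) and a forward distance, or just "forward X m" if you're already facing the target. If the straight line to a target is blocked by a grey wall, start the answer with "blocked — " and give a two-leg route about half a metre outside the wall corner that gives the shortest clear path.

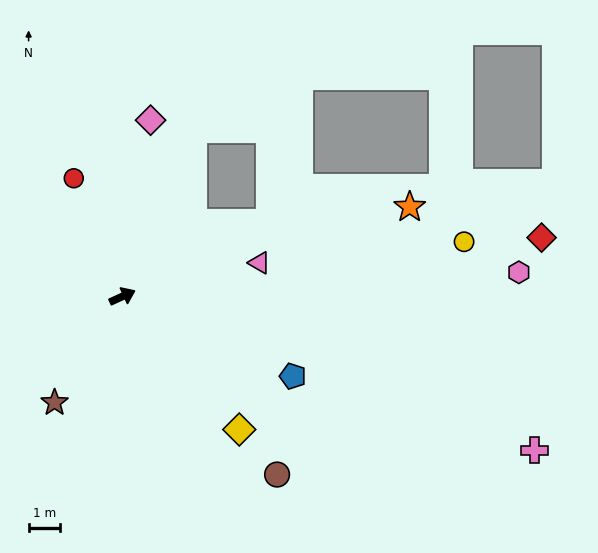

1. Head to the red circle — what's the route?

turn left 88°, forward 4.0 m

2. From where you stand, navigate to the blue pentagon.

turn right 50°, forward 5.9 m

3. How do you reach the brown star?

turn right 147°, forward 4.0 m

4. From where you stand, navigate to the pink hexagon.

turn right 21°, forward 12.6 m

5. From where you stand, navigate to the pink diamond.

turn left 56°, forward 5.6 m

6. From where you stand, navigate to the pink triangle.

turn right 11°, forward 4.5 m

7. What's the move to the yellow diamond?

turn right 73°, forward 5.6 m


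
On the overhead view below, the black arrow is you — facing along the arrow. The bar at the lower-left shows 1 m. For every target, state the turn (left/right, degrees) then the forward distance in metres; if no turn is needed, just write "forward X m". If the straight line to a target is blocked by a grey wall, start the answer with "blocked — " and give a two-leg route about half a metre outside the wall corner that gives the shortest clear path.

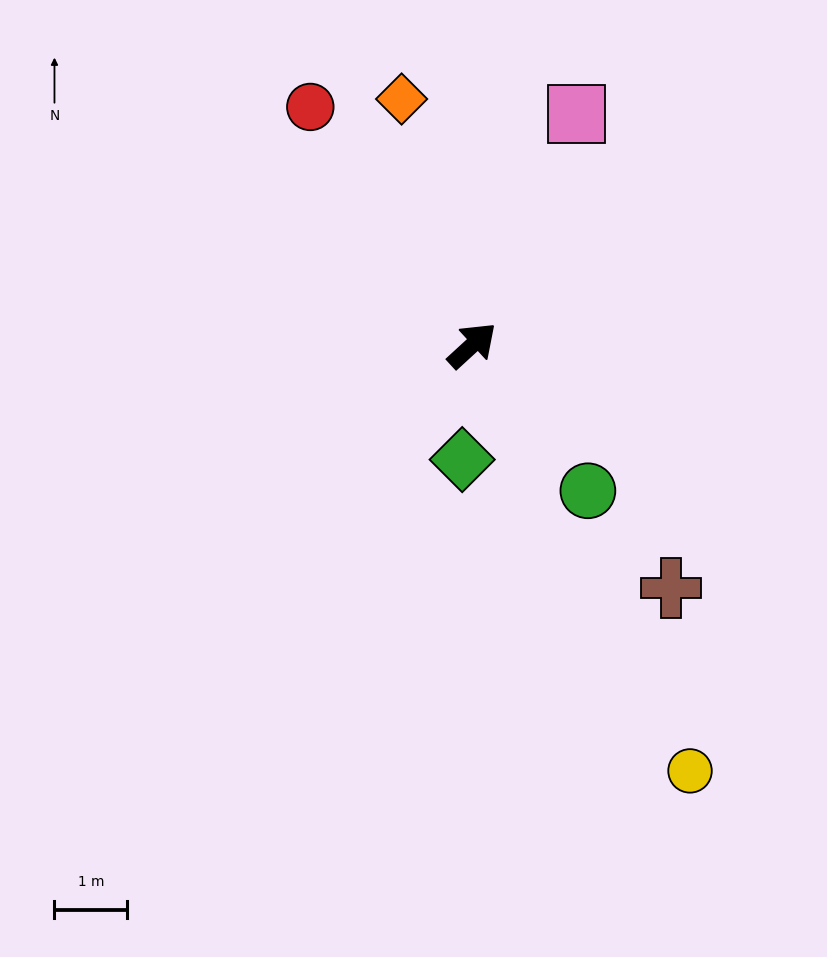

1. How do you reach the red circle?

turn left 82°, forward 4.0 m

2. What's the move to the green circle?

turn right 94°, forward 2.6 m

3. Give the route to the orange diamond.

turn left 63°, forward 3.5 m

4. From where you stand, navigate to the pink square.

turn left 23°, forward 3.5 m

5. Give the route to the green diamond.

turn right 138°, forward 1.6 m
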